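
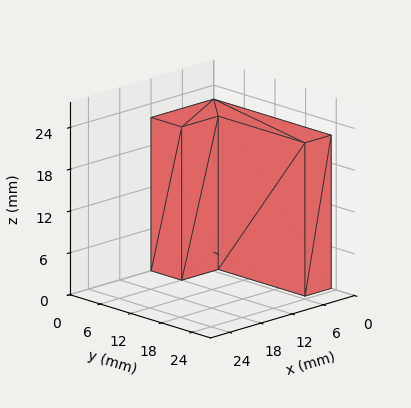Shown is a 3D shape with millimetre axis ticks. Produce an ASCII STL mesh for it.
Reading the render: the shape is an L-shaped prism: outer 12 × 23 mm, arm thicknesses ≈ 6 mm (horizontal) and 5 mm (vertical), extruded 22 mm in z (dimensions read to the nearest mm from the axis ticks). For the STL, each face is triangulated and given an outward normal.

solid part
  facet normal 0.0000 0.0000 -1.0000
    outer loop
      vertex 12.00 6.00 0.00
      vertex 12.00 0.00 0.00
      vertex 0.00 0.00 0.00
    endloop
  endfacet
  facet normal 0.0000 0.0000 -1.0000
    outer loop
      vertex 5.00 6.00 0.00
      vertex 12.00 6.00 0.00
      vertex 0.00 0.00 0.00
    endloop
  endfacet
  facet normal 0.0000 0.0000 -1.0000
    outer loop
      vertex 5.00 23.00 0.00
      vertex 5.00 6.00 0.00
      vertex 0.00 0.00 0.00
    endloop
  endfacet
  facet normal 0.0000 0.0000 -1.0000
    outer loop
      vertex 0.00 23.00 0.00
      vertex 5.00 23.00 0.00
      vertex 0.00 0.00 0.00
    endloop
  endfacet
  facet normal 0.0000 0.0000 1.0000
    outer loop
      vertex 0.00 0.00 22.00
      vertex 12.00 0.00 22.00
      vertex 12.00 6.00 22.00
    endloop
  endfacet
  facet normal 0.0000 0.0000 1.0000
    outer loop
      vertex 0.00 0.00 22.00
      vertex 12.00 6.00 22.00
      vertex 5.00 6.00 22.00
    endloop
  endfacet
  facet normal 0.0000 0.0000 1.0000
    outer loop
      vertex 0.00 0.00 22.00
      vertex 5.00 6.00 22.00
      vertex 5.00 23.00 22.00
    endloop
  endfacet
  facet normal 0.0000 0.0000 1.0000
    outer loop
      vertex 0.00 0.00 22.00
      vertex 5.00 23.00 22.00
      vertex 0.00 23.00 22.00
    endloop
  endfacet
  facet normal 0.0000 -1.0000 0.0000
    outer loop
      vertex 0.00 0.00 0.00
      vertex 12.00 0.00 0.00
      vertex 12.00 0.00 22.00
    endloop
  endfacet
  facet normal 0.0000 -1.0000 0.0000
    outer loop
      vertex 0.00 0.00 0.00
      vertex 12.00 0.00 22.00
      vertex 0.00 0.00 22.00
    endloop
  endfacet
  facet normal 1.0000 0.0000 0.0000
    outer loop
      vertex 12.00 0.00 0.00
      vertex 12.00 6.00 0.00
      vertex 12.00 6.00 22.00
    endloop
  endfacet
  facet normal 1.0000 0.0000 0.0000
    outer loop
      vertex 12.00 0.00 0.00
      vertex 12.00 6.00 22.00
      vertex 12.00 0.00 22.00
    endloop
  endfacet
  facet normal 0.0000 1.0000 0.0000
    outer loop
      vertex 12.00 6.00 0.00
      vertex 5.00 6.00 0.00
      vertex 5.00 6.00 22.00
    endloop
  endfacet
  facet normal 0.0000 1.0000 0.0000
    outer loop
      vertex 12.00 6.00 0.00
      vertex 5.00 6.00 22.00
      vertex 12.00 6.00 22.00
    endloop
  endfacet
  facet normal 1.0000 0.0000 0.0000
    outer loop
      vertex 5.00 6.00 0.00
      vertex 5.00 23.00 0.00
      vertex 5.00 23.00 22.00
    endloop
  endfacet
  facet normal 1.0000 0.0000 0.0000
    outer loop
      vertex 5.00 6.00 0.00
      vertex 5.00 23.00 22.00
      vertex 5.00 6.00 22.00
    endloop
  endfacet
  facet normal 0.0000 1.0000 0.0000
    outer loop
      vertex 5.00 23.00 0.00
      vertex 0.00 23.00 0.00
      vertex 0.00 23.00 22.00
    endloop
  endfacet
  facet normal 0.0000 1.0000 0.0000
    outer loop
      vertex 5.00 23.00 0.00
      vertex 0.00 23.00 22.00
      vertex 5.00 23.00 22.00
    endloop
  endfacet
  facet normal -1.0000 0.0000 0.0000
    outer loop
      vertex 0.00 23.00 0.00
      vertex 0.00 0.00 0.00
      vertex 0.00 0.00 22.00
    endloop
  endfacet
  facet normal -1.0000 0.0000 0.0000
    outer loop
      vertex 0.00 23.00 0.00
      vertex 0.00 0.00 22.00
      vertex 0.00 23.00 22.00
    endloop
  endfacet
endsolid part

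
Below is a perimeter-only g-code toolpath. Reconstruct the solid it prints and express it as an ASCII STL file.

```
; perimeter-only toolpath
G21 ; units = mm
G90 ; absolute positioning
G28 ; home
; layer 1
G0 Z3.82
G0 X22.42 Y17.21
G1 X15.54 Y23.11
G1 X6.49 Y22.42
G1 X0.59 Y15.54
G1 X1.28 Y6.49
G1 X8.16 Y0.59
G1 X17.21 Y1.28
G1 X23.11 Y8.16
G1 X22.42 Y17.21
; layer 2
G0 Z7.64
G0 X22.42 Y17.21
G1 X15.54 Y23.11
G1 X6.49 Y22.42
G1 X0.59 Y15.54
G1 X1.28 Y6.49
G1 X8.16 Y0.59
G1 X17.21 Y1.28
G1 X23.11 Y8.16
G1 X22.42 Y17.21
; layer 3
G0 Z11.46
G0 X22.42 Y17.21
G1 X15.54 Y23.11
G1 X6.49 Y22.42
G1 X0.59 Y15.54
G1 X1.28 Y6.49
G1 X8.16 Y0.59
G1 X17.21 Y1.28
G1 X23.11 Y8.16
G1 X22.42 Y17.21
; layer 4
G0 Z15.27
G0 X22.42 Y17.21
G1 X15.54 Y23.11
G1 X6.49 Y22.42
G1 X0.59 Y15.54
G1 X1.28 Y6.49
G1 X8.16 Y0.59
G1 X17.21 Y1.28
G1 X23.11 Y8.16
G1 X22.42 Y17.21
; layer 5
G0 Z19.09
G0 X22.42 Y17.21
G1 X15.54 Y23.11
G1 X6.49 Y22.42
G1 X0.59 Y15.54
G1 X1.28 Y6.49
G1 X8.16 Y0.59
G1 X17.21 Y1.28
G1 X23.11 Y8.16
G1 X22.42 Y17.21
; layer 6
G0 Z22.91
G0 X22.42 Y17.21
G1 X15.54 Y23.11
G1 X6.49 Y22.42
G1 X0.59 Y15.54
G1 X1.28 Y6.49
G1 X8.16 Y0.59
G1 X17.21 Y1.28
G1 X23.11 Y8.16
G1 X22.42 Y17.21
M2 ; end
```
solid part
  facet normal 0.0000 0.0000 -1.0000
    outer loop
      vertex 6.49 22.42 0.00
      vertex 15.54 23.11 0.00
      vertex 22.42 17.21 0.00
    endloop
  endfacet
  facet normal 0.0000 0.0000 -1.0000
    outer loop
      vertex 0.59 15.54 0.00
      vertex 6.49 22.42 0.00
      vertex 22.42 17.21 0.00
    endloop
  endfacet
  facet normal 0.0000 0.0000 -1.0000
    outer loop
      vertex 1.28 6.49 0.00
      vertex 0.59 15.54 0.00
      vertex 22.42 17.21 0.00
    endloop
  endfacet
  facet normal 0.0000 0.0000 -1.0000
    outer loop
      vertex 8.16 0.59 0.00
      vertex 1.28 6.49 0.00
      vertex 22.42 17.21 0.00
    endloop
  endfacet
  facet normal 0.0000 0.0000 -1.0000
    outer loop
      vertex 17.21 1.28 0.00
      vertex 8.16 0.59 0.00
      vertex 22.42 17.21 0.00
    endloop
  endfacet
  facet normal 0.0000 0.0000 -1.0000
    outer loop
      vertex 23.11 8.16 0.00
      vertex 17.21 1.28 0.00
      vertex 22.42 17.21 0.00
    endloop
  endfacet
  facet normal 0.0000 0.0000 1.0000
    outer loop
      vertex 22.42 17.21 22.91
      vertex 15.54 23.11 22.91
      vertex 6.49 22.42 22.91
    endloop
  endfacet
  facet normal 0.0000 0.0000 1.0000
    outer loop
      vertex 22.42 17.21 22.91
      vertex 6.49 22.42 22.91
      vertex 0.59 15.54 22.91
    endloop
  endfacet
  facet normal 0.0000 0.0000 1.0000
    outer loop
      vertex 22.42 17.21 22.91
      vertex 0.59 15.54 22.91
      vertex 1.28 6.49 22.91
    endloop
  endfacet
  facet normal 0.0000 0.0000 1.0000
    outer loop
      vertex 22.42 17.21 22.91
      vertex 1.28 6.49 22.91
      vertex 8.16 0.59 22.91
    endloop
  endfacet
  facet normal 0.0000 0.0000 1.0000
    outer loop
      vertex 22.42 17.21 22.91
      vertex 8.16 0.59 22.91
      vertex 17.21 1.28 22.91
    endloop
  endfacet
  facet normal 0.0000 0.0000 1.0000
    outer loop
      vertex 22.42 17.21 22.91
      vertex 17.21 1.28 22.91
      vertex 23.11 8.16 22.91
    endloop
  endfacet
  facet normal 0.6510 0.7591 0.0000
    outer loop
      vertex 22.42 17.21 0.00
      vertex 15.54 23.11 0.00
      vertex 15.54 23.11 22.91
    endloop
  endfacet
  facet normal 0.6510 0.7591 0.0000
    outer loop
      vertex 22.42 17.21 0.00
      vertex 15.54 23.11 22.91
      vertex 22.42 17.21 22.91
    endloop
  endfacet
  facet normal -0.0760 0.9971 0.0000
    outer loop
      vertex 15.54 23.11 0.00
      vertex 6.49 22.42 0.00
      vertex 6.49 22.42 22.91
    endloop
  endfacet
  facet normal -0.0760 0.9971 0.0000
    outer loop
      vertex 15.54 23.11 0.00
      vertex 6.49 22.42 22.91
      vertex 15.54 23.11 22.91
    endloop
  endfacet
  facet normal -0.7591 0.6510 0.0000
    outer loop
      vertex 6.49 22.42 0.00
      vertex 0.59 15.54 0.00
      vertex 0.59 15.54 22.91
    endloop
  endfacet
  facet normal -0.7591 0.6510 0.0000
    outer loop
      vertex 6.49 22.42 0.00
      vertex 0.59 15.54 22.91
      vertex 6.49 22.42 22.91
    endloop
  endfacet
  facet normal -0.9971 -0.0760 0.0000
    outer loop
      vertex 0.59 15.54 0.00
      vertex 1.28 6.49 0.00
      vertex 1.28 6.49 22.91
    endloop
  endfacet
  facet normal -0.9971 -0.0760 0.0000
    outer loop
      vertex 0.59 15.54 0.00
      vertex 1.28 6.49 22.91
      vertex 0.59 15.54 22.91
    endloop
  endfacet
  facet normal -0.6510 -0.7591 0.0000
    outer loop
      vertex 1.28 6.49 0.00
      vertex 8.16 0.59 0.00
      vertex 8.16 0.59 22.91
    endloop
  endfacet
  facet normal -0.6510 -0.7591 0.0000
    outer loop
      vertex 1.28 6.49 0.00
      vertex 8.16 0.59 22.91
      vertex 1.28 6.49 22.91
    endloop
  endfacet
  facet normal 0.0760 -0.9971 0.0000
    outer loop
      vertex 8.16 0.59 0.00
      vertex 17.21 1.28 0.00
      vertex 17.21 1.28 22.91
    endloop
  endfacet
  facet normal 0.0760 -0.9971 0.0000
    outer loop
      vertex 8.16 0.59 0.00
      vertex 17.21 1.28 22.91
      vertex 8.16 0.59 22.91
    endloop
  endfacet
  facet normal 0.7591 -0.6510 0.0000
    outer loop
      vertex 17.21 1.28 0.00
      vertex 23.11 8.16 0.00
      vertex 23.11 8.16 22.91
    endloop
  endfacet
  facet normal 0.7591 -0.6510 0.0000
    outer loop
      vertex 17.21 1.28 0.00
      vertex 23.11 8.16 22.91
      vertex 17.21 1.28 22.91
    endloop
  endfacet
  facet normal 0.9971 0.0760 0.0000
    outer loop
      vertex 23.11 8.16 0.00
      vertex 22.42 17.21 0.00
      vertex 22.42 17.21 22.91
    endloop
  endfacet
  facet normal 0.9971 0.0760 0.0000
    outer loop
      vertex 23.11 8.16 0.00
      vertex 22.42 17.21 22.91
      vertex 23.11 8.16 22.91
    endloop
  endfacet
endsolid part

The G0 Z moves step by Δz≈3.82 mm. Every layer's G1 loop is the same polygon, so the solid is a straight extrusion of it from z=0 to z≈22.9. Closing with flat bottom and top caps and triangulating gives 28 facets — a regular 8-sided prism (a cylinder approximated with 8 flat sides), circumscribed radius ≈ 11.8 mm, height ≈ 22.9 mm.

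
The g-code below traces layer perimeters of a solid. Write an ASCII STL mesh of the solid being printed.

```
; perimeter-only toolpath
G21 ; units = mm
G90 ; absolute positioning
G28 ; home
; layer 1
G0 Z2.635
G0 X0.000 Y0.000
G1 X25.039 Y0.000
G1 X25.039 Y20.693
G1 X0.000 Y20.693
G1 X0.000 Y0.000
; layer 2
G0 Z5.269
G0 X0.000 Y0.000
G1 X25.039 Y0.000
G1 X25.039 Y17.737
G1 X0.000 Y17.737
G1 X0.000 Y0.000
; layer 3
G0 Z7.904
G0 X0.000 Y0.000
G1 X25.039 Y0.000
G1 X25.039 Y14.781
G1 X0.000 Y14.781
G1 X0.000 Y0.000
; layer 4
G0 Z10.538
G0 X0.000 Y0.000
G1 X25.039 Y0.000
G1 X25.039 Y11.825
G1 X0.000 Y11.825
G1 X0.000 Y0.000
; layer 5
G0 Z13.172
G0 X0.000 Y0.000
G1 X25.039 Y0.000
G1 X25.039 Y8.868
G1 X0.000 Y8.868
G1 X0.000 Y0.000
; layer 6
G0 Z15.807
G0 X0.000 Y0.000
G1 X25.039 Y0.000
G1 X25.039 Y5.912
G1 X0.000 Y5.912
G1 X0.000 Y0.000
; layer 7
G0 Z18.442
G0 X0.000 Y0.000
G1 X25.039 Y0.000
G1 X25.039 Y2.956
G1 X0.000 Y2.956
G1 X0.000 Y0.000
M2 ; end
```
solid part
  facet normal 0.0000 0.0000 -1.0000
    outer loop
      vertex 25.039 23.649 0.000
      vertex 25.039 0.000 0.000
      vertex 0.000 0.000 0.000
    endloop
  endfacet
  facet normal 0.0000 0.0000 -1.0000
    outer loop
      vertex 0.000 23.649 0.000
      vertex 25.039 23.649 0.000
      vertex 0.000 0.000 0.000
    endloop
  endfacet
  facet normal 0.0000 -1.0000 0.0000
    outer loop
      vertex 0.000 0.000 0.000
      vertex 25.039 0.000 0.000
      vertex 25.039 0.000 21.076
    endloop
  endfacet
  facet normal 0.0000 -1.0000 0.0000
    outer loop
      vertex 0.000 0.000 0.000
      vertex 25.039 0.000 21.076
      vertex 0.000 0.000 21.076
    endloop
  endfacet
  facet normal 0.0000 0.6653 0.7466
    outer loop
      vertex 0.000 0.000 21.076
      vertex 25.039 0.000 21.076
      vertex 25.039 23.649 0.000
    endloop
  endfacet
  facet normal 0.0000 0.6653 0.7466
    outer loop
      vertex 0.000 0.000 21.076
      vertex 25.039 23.649 0.000
      vertex 0.000 23.649 0.000
    endloop
  endfacet
  facet normal -1.0000 0.0000 0.0000
    outer loop
      vertex 0.000 0.000 21.076
      vertex 0.000 23.649 0.000
      vertex 0.000 0.000 0.000
    endloop
  endfacet
  facet normal 1.0000 0.0000 0.0000
    outer loop
      vertex 25.039 0.000 0.000
      vertex 25.039 23.649 0.000
      vertex 25.039 0.000 21.076
    endloop
  endfacet
endsolid part

The G0 Z moves step by Δz≈2.635 mm. The G1 loops shrink linearly with z, so the solid tapers from its base footprint up to z≈21.1. Closing with a flat bottom cap and the tapered top and triangulating gives 8 facets — a wedge (ramp): 25 × 23.6 mm base, rising to 21.1 mm along the y=0 edge and sloping linearly to z=0 at y=23.6.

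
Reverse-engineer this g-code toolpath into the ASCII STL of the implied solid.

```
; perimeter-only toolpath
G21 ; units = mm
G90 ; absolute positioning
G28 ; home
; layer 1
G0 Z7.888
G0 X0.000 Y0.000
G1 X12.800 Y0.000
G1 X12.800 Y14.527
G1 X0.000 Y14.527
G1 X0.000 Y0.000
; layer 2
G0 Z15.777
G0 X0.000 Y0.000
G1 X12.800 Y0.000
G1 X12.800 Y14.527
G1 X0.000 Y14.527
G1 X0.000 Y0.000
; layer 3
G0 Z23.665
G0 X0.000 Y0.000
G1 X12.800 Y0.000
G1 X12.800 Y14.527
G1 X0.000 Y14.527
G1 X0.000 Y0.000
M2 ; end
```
solid part
  facet normal 0.0000 0.0000 -1.0000
    outer loop
      vertex 12.800 14.527 0.000
      vertex 12.800 0.000 0.000
      vertex 0.000 0.000 0.000
    endloop
  endfacet
  facet normal 0.0000 0.0000 -1.0000
    outer loop
      vertex 0.000 14.527 0.000
      vertex 12.800 14.527 0.000
      vertex 0.000 0.000 0.000
    endloop
  endfacet
  facet normal 0.0000 0.0000 1.0000
    outer loop
      vertex 0.000 0.000 23.665
      vertex 12.800 0.000 23.665
      vertex 12.800 14.527 23.665
    endloop
  endfacet
  facet normal 0.0000 0.0000 1.0000
    outer loop
      vertex 0.000 0.000 23.665
      vertex 12.800 14.527 23.665
      vertex 0.000 14.527 23.665
    endloop
  endfacet
  facet normal 0.0000 -1.0000 0.0000
    outer loop
      vertex 0.000 0.000 0.000
      vertex 12.800 0.000 0.000
      vertex 12.800 0.000 23.665
    endloop
  endfacet
  facet normal 0.0000 -1.0000 0.0000
    outer loop
      vertex 0.000 0.000 0.000
      vertex 12.800 0.000 23.665
      vertex 0.000 0.000 23.665
    endloop
  endfacet
  facet normal 0.0000 1.0000 0.0000
    outer loop
      vertex 12.800 14.527 23.665
      vertex 12.800 14.527 0.000
      vertex 0.000 14.527 0.000
    endloop
  endfacet
  facet normal 0.0000 1.0000 0.0000
    outer loop
      vertex 0.000 14.527 23.665
      vertex 12.800 14.527 23.665
      vertex 0.000 14.527 0.000
    endloop
  endfacet
  facet normal -1.0000 0.0000 0.0000
    outer loop
      vertex 0.000 14.527 23.665
      vertex 0.000 14.527 0.000
      vertex 0.000 0.000 0.000
    endloop
  endfacet
  facet normal -1.0000 0.0000 0.0000
    outer loop
      vertex 0.000 0.000 23.665
      vertex 0.000 14.527 23.665
      vertex 0.000 0.000 0.000
    endloop
  endfacet
  facet normal 1.0000 0.0000 0.0000
    outer loop
      vertex 12.800 0.000 0.000
      vertex 12.800 14.527 0.000
      vertex 12.800 14.527 23.665
    endloop
  endfacet
  facet normal 1.0000 0.0000 0.0000
    outer loop
      vertex 12.800 0.000 0.000
      vertex 12.800 14.527 23.665
      vertex 12.800 0.000 23.665
    endloop
  endfacet
endsolid part

The G0 Z moves step by Δz≈7.888 mm. Every layer's G1 loop is the same polygon, so the solid is a straight extrusion of it from z=0 to z≈23.7. Closing with flat bottom and top caps and triangulating gives 12 facets — a rectangular box, roughly 12.8 × 14.5 mm footprint and 23.7 mm tall.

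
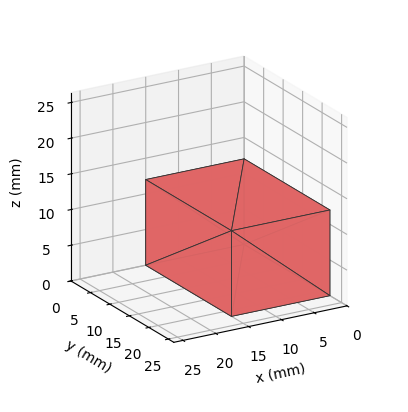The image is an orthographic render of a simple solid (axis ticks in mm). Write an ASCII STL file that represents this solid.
Reading the render: the shape is a rectangular box, roughly 15 × 22 mm footprint and 12 mm tall (dimensions read to the nearest mm from the axis ticks). For the STL, each face is triangulated and given an outward normal.

solid part
  facet normal 0.0000 0.0000 -1.0000
    outer loop
      vertex 15.000 22.000 0.000
      vertex 15.000 0.000 0.000
      vertex 0.000 0.000 0.000
    endloop
  endfacet
  facet normal 0.0000 0.0000 -1.0000
    outer loop
      vertex 0.000 22.000 0.000
      vertex 15.000 22.000 0.000
      vertex 0.000 0.000 0.000
    endloop
  endfacet
  facet normal 0.0000 0.0000 1.0000
    outer loop
      vertex 0.000 0.000 12.000
      vertex 15.000 0.000 12.000
      vertex 15.000 22.000 12.000
    endloop
  endfacet
  facet normal 0.0000 0.0000 1.0000
    outer loop
      vertex 0.000 0.000 12.000
      vertex 15.000 22.000 12.000
      vertex 0.000 22.000 12.000
    endloop
  endfacet
  facet normal 0.0000 -1.0000 0.0000
    outer loop
      vertex 0.000 0.000 0.000
      vertex 15.000 0.000 0.000
      vertex 15.000 0.000 12.000
    endloop
  endfacet
  facet normal 0.0000 -1.0000 0.0000
    outer loop
      vertex 0.000 0.000 0.000
      vertex 15.000 0.000 12.000
      vertex 0.000 0.000 12.000
    endloop
  endfacet
  facet normal 0.0000 1.0000 0.0000
    outer loop
      vertex 15.000 22.000 12.000
      vertex 15.000 22.000 0.000
      vertex 0.000 22.000 0.000
    endloop
  endfacet
  facet normal 0.0000 1.0000 0.0000
    outer loop
      vertex 0.000 22.000 12.000
      vertex 15.000 22.000 12.000
      vertex 0.000 22.000 0.000
    endloop
  endfacet
  facet normal -1.0000 0.0000 0.0000
    outer loop
      vertex 0.000 22.000 12.000
      vertex 0.000 22.000 0.000
      vertex 0.000 0.000 0.000
    endloop
  endfacet
  facet normal -1.0000 0.0000 0.0000
    outer loop
      vertex 0.000 0.000 12.000
      vertex 0.000 22.000 12.000
      vertex 0.000 0.000 0.000
    endloop
  endfacet
  facet normal 1.0000 0.0000 0.0000
    outer loop
      vertex 15.000 0.000 0.000
      vertex 15.000 22.000 0.000
      vertex 15.000 22.000 12.000
    endloop
  endfacet
  facet normal 1.0000 0.0000 0.0000
    outer loop
      vertex 15.000 0.000 0.000
      vertex 15.000 22.000 12.000
      vertex 15.000 0.000 12.000
    endloop
  endfacet
endsolid part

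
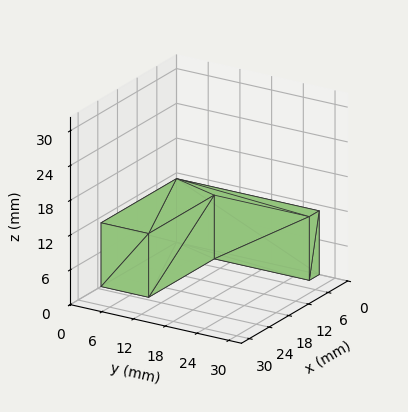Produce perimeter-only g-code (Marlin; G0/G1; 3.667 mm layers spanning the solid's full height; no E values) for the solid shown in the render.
Reading the render: the shape is an L-shaped prism: outer 23 × 27 mm, arm thicknesses ≈ 9 mm (horizontal) and 3 mm (vertical), extruded 11 mm in z (dimensions read to the nearest mm from the axis ticks). For the g-code, the solid's height is divided into equal slices at the stated Δz and each level perimeter traced with G1 moves after a G0 lift.

; perimeter-only toolpath
G21 ; units = mm
G90 ; absolute positioning
G28 ; home
; layer 1
G0 Z3.667
G0 X0.000 Y0.000
G1 X23.000 Y0.000
G1 X23.000 Y9.000
G1 X3.000 Y9.000
G1 X3.000 Y27.000
G1 X0.000 Y27.000
G1 X0.000 Y0.000
; layer 2
G0 Z7.333
G0 X0.000 Y0.000
G1 X23.000 Y0.000
G1 X23.000 Y9.000
G1 X3.000 Y9.000
G1 X3.000 Y27.000
G1 X0.000 Y27.000
G1 X0.000 Y0.000
; layer 3
G0 Z11.000
G0 X0.000 Y0.000
G1 X23.000 Y0.000
G1 X23.000 Y9.000
G1 X3.000 Y9.000
G1 X3.000 Y27.000
G1 X0.000 Y27.000
G1 X0.000 Y0.000
M2 ; end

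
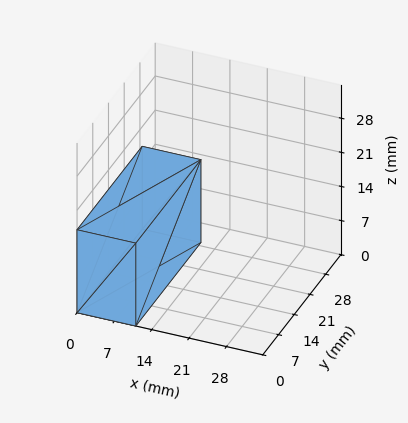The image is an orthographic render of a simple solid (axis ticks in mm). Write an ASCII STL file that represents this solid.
Reading the render: the shape is a rectangular box, roughly 11 × 29 mm footprint and 17 mm tall (dimensions read to the nearest mm from the axis ticks). For the STL, each face is triangulated and given an outward normal.

solid part
  facet normal 0.0000 0.0000 -1.0000
    outer loop
      vertex 11.000 29.000 0.000
      vertex 11.000 0.000 0.000
      vertex 0.000 0.000 0.000
    endloop
  endfacet
  facet normal 0.0000 0.0000 -1.0000
    outer loop
      vertex 0.000 29.000 0.000
      vertex 11.000 29.000 0.000
      vertex 0.000 0.000 0.000
    endloop
  endfacet
  facet normal 0.0000 0.0000 1.0000
    outer loop
      vertex 0.000 0.000 17.000
      vertex 11.000 0.000 17.000
      vertex 11.000 29.000 17.000
    endloop
  endfacet
  facet normal 0.0000 0.0000 1.0000
    outer loop
      vertex 0.000 0.000 17.000
      vertex 11.000 29.000 17.000
      vertex 0.000 29.000 17.000
    endloop
  endfacet
  facet normal 0.0000 -1.0000 0.0000
    outer loop
      vertex 0.000 0.000 0.000
      vertex 11.000 0.000 0.000
      vertex 11.000 0.000 17.000
    endloop
  endfacet
  facet normal 0.0000 -1.0000 0.0000
    outer loop
      vertex 0.000 0.000 0.000
      vertex 11.000 0.000 17.000
      vertex 0.000 0.000 17.000
    endloop
  endfacet
  facet normal 0.0000 1.0000 0.0000
    outer loop
      vertex 11.000 29.000 17.000
      vertex 11.000 29.000 0.000
      vertex 0.000 29.000 0.000
    endloop
  endfacet
  facet normal 0.0000 1.0000 0.0000
    outer loop
      vertex 0.000 29.000 17.000
      vertex 11.000 29.000 17.000
      vertex 0.000 29.000 0.000
    endloop
  endfacet
  facet normal -1.0000 0.0000 0.0000
    outer loop
      vertex 0.000 29.000 17.000
      vertex 0.000 29.000 0.000
      vertex 0.000 0.000 0.000
    endloop
  endfacet
  facet normal -1.0000 0.0000 0.0000
    outer loop
      vertex 0.000 0.000 17.000
      vertex 0.000 29.000 17.000
      vertex 0.000 0.000 0.000
    endloop
  endfacet
  facet normal 1.0000 0.0000 0.0000
    outer loop
      vertex 11.000 0.000 0.000
      vertex 11.000 29.000 0.000
      vertex 11.000 29.000 17.000
    endloop
  endfacet
  facet normal 1.0000 0.0000 0.0000
    outer loop
      vertex 11.000 0.000 0.000
      vertex 11.000 29.000 17.000
      vertex 11.000 0.000 17.000
    endloop
  endfacet
endsolid part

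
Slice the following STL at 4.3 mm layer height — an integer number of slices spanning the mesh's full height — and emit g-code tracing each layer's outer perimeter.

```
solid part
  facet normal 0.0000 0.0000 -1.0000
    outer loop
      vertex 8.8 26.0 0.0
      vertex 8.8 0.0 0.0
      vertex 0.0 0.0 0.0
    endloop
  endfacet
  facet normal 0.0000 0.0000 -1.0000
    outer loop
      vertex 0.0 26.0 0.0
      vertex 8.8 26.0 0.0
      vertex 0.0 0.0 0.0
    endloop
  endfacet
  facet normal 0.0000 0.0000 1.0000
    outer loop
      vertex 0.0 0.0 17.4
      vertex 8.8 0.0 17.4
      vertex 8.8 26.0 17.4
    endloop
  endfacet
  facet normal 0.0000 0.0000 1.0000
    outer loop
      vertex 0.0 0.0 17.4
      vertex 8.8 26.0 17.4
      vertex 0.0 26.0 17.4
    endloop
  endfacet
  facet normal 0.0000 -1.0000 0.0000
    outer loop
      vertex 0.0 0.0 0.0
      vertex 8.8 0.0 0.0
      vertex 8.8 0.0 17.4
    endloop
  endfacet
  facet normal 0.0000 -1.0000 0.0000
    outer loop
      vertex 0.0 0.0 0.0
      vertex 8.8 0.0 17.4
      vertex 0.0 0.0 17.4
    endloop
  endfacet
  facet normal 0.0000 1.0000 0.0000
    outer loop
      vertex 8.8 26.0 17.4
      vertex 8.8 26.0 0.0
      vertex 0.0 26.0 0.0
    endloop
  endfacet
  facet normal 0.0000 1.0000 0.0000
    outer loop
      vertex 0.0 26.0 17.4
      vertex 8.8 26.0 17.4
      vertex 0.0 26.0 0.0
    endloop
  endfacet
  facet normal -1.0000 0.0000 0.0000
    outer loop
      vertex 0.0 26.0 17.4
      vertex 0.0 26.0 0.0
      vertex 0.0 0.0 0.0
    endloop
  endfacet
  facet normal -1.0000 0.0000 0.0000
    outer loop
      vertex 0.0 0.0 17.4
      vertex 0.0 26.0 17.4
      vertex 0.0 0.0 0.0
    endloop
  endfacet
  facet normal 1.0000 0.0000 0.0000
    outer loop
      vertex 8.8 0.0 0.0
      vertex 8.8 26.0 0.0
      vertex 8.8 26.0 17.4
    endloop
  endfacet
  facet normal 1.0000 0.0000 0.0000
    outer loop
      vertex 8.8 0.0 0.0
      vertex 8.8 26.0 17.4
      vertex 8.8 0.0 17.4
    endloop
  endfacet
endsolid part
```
; perimeter-only toolpath
G21 ; units = mm
G90 ; absolute positioning
G28 ; home
; layer 1
G0 Z4.3
G0 X0.0 Y0.0
G1 X8.8 Y0.0
G1 X8.8 Y26.0
G1 X0.0 Y26.0
G1 X0.0 Y0.0
; layer 2
G0 Z8.7
G0 X0.0 Y0.0
G1 X8.8 Y0.0
G1 X8.8 Y26.0
G1 X0.0 Y26.0
G1 X0.0 Y0.0
; layer 3
G0 Z13.0
G0 X0.0 Y0.0
G1 X8.8 Y0.0
G1 X8.8 Y26.0
G1 X0.0 Y26.0
G1 X0.0 Y0.0
; layer 4
G0 Z17.4
G0 X0.0 Y0.0
G1 X8.8 Y0.0
G1 X8.8 Y26.0
G1 X0.0 Y26.0
G1 X0.0 Y0.0
M2 ; end

The solid is a rectangular box, roughly 8.8 × 26 mm footprint and 17.4 mm tall. Slicing at Δz = 4.3 mm — 4 equal slices spanning the solid's height, so layer i sits at z = i·h/4 — gives 4 non-empty perimeters. Each is a 4-segment closed polygon; G0 lifts to the layer z and rapids to the start vertex, then G1 traces the edges.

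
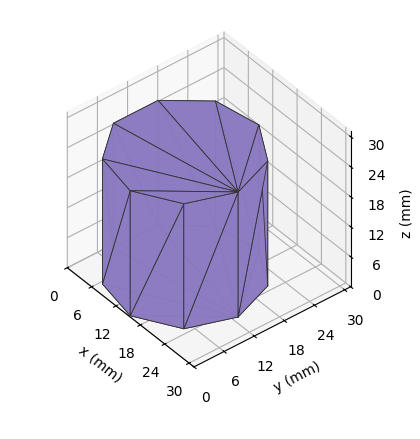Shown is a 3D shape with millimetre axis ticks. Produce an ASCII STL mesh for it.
Reading the render: the shape is a regular 9-sided prism (a cylinder approximated with 9 flat sides), circumscribed radius ≈ 13 mm, height ≈ 25 mm (dimensions read to the nearest mm from the axis ticks). For the STL, each face is triangulated and given an outward normal.

solid part
  facet normal 0.0000 0.0000 -1.0000
    outer loop
      vertex 15.257 25.803 0.000
      vertex 22.959 21.356 0.000
      vertex 26.000 13.000 0.000
    endloop
  endfacet
  facet normal 0.0000 0.0000 -1.0000
    outer loop
      vertex 6.500 24.258 0.000
      vertex 15.257 25.803 0.000
      vertex 26.000 13.000 0.000
    endloop
  endfacet
  facet normal 0.0000 0.0000 -1.0000
    outer loop
      vertex 0.784 17.446 0.000
      vertex 6.500 24.258 0.000
      vertex 26.000 13.000 0.000
    endloop
  endfacet
  facet normal 0.0000 0.0000 -1.0000
    outer loop
      vertex 0.784 8.554 0.000
      vertex 0.784 17.446 0.000
      vertex 26.000 13.000 0.000
    endloop
  endfacet
  facet normal 0.0000 0.0000 -1.0000
    outer loop
      vertex 6.500 1.742 0.000
      vertex 0.784 8.554 0.000
      vertex 26.000 13.000 0.000
    endloop
  endfacet
  facet normal 0.0000 0.0000 -1.0000
    outer loop
      vertex 15.257 0.197 0.000
      vertex 6.500 1.742 0.000
      vertex 26.000 13.000 0.000
    endloop
  endfacet
  facet normal 0.0000 0.0000 -1.0000
    outer loop
      vertex 22.959 4.644 0.000
      vertex 15.257 0.197 0.000
      vertex 26.000 13.000 0.000
    endloop
  endfacet
  facet normal 0.0000 0.0000 1.0000
    outer loop
      vertex 26.000 13.000 25.000
      vertex 22.959 21.356 25.000
      vertex 15.257 25.803 25.000
    endloop
  endfacet
  facet normal 0.0000 0.0000 1.0000
    outer loop
      vertex 26.000 13.000 25.000
      vertex 15.257 25.803 25.000
      vertex 6.500 24.258 25.000
    endloop
  endfacet
  facet normal 0.0000 0.0000 1.0000
    outer loop
      vertex 26.000 13.000 25.000
      vertex 6.500 24.258 25.000
      vertex 0.784 17.446 25.000
    endloop
  endfacet
  facet normal 0.0000 0.0000 1.0000
    outer loop
      vertex 26.000 13.000 25.000
      vertex 0.784 17.446 25.000
      vertex 0.784 8.554 25.000
    endloop
  endfacet
  facet normal 0.0000 0.0000 1.0000
    outer loop
      vertex 26.000 13.000 25.000
      vertex 0.784 8.554 25.000
      vertex 6.500 1.742 25.000
    endloop
  endfacet
  facet normal 0.0000 0.0000 1.0000
    outer loop
      vertex 26.000 13.000 25.000
      vertex 6.500 1.742 25.000
      vertex 15.257 0.197 25.000
    endloop
  endfacet
  facet normal 0.0000 0.0000 1.0000
    outer loop
      vertex 26.000 13.000 25.000
      vertex 15.257 0.197 25.000
      vertex 22.959 4.644 25.000
    endloop
  endfacet
  facet normal 0.9397 0.3420 0.0000
    outer loop
      vertex 26.000 13.000 0.000
      vertex 22.959 21.356 0.000
      vertex 22.959 21.356 25.000
    endloop
  endfacet
  facet normal 0.9397 0.3420 0.0000
    outer loop
      vertex 26.000 13.000 0.000
      vertex 22.959 21.356 25.000
      vertex 26.000 13.000 25.000
    endloop
  endfacet
  facet normal 0.5000 0.8660 0.0000
    outer loop
      vertex 22.959 21.356 0.000
      vertex 15.257 25.803 0.000
      vertex 15.257 25.803 25.000
    endloop
  endfacet
  facet normal 0.5000 0.8660 0.0000
    outer loop
      vertex 22.959 21.356 0.000
      vertex 15.257 25.803 25.000
      vertex 22.959 21.356 25.000
    endloop
  endfacet
  facet normal -0.1737 0.9848 0.0000
    outer loop
      vertex 15.257 25.803 0.000
      vertex 6.500 24.258 0.000
      vertex 6.500 24.258 25.000
    endloop
  endfacet
  facet normal -0.1737 0.9848 0.0000
    outer loop
      vertex 15.257 25.803 0.000
      vertex 6.500 24.258 25.000
      vertex 15.257 25.803 25.000
    endloop
  endfacet
  facet normal -0.7660 0.6428 0.0000
    outer loop
      vertex 6.500 24.258 0.000
      vertex 0.784 17.446 0.000
      vertex 0.784 17.446 25.000
    endloop
  endfacet
  facet normal -0.7660 0.6428 0.0000
    outer loop
      vertex 6.500 24.258 0.000
      vertex 0.784 17.446 25.000
      vertex 6.500 24.258 25.000
    endloop
  endfacet
  facet normal -1.0000 0.0000 0.0000
    outer loop
      vertex 0.784 17.446 0.000
      vertex 0.784 8.554 0.000
      vertex 0.784 8.554 25.000
    endloop
  endfacet
  facet normal -1.0000 0.0000 0.0000
    outer loop
      vertex 0.784 17.446 0.000
      vertex 0.784 8.554 25.000
      vertex 0.784 17.446 25.000
    endloop
  endfacet
  facet normal -0.7660 -0.6428 0.0000
    outer loop
      vertex 0.784 8.554 0.000
      vertex 6.500 1.742 0.000
      vertex 6.500 1.742 25.000
    endloop
  endfacet
  facet normal -0.7660 -0.6428 0.0000
    outer loop
      vertex 0.784 8.554 0.000
      vertex 6.500 1.742 25.000
      vertex 0.784 8.554 25.000
    endloop
  endfacet
  facet normal -0.1737 -0.9848 0.0000
    outer loop
      vertex 6.500 1.742 0.000
      vertex 15.257 0.197 0.000
      vertex 15.257 0.197 25.000
    endloop
  endfacet
  facet normal -0.1737 -0.9848 0.0000
    outer loop
      vertex 6.500 1.742 0.000
      vertex 15.257 0.197 25.000
      vertex 6.500 1.742 25.000
    endloop
  endfacet
  facet normal 0.5000 -0.8660 0.0000
    outer loop
      vertex 15.257 0.197 0.000
      vertex 22.959 4.644 0.000
      vertex 22.959 4.644 25.000
    endloop
  endfacet
  facet normal 0.5000 -0.8660 0.0000
    outer loop
      vertex 15.257 0.197 0.000
      vertex 22.959 4.644 25.000
      vertex 15.257 0.197 25.000
    endloop
  endfacet
  facet normal 0.9397 -0.3420 0.0000
    outer loop
      vertex 22.959 4.644 0.000
      vertex 26.000 13.000 0.000
      vertex 26.000 13.000 25.000
    endloop
  endfacet
  facet normal 0.9397 -0.3420 0.0000
    outer loop
      vertex 22.959 4.644 0.000
      vertex 26.000 13.000 25.000
      vertex 22.959 4.644 25.000
    endloop
  endfacet
endsolid part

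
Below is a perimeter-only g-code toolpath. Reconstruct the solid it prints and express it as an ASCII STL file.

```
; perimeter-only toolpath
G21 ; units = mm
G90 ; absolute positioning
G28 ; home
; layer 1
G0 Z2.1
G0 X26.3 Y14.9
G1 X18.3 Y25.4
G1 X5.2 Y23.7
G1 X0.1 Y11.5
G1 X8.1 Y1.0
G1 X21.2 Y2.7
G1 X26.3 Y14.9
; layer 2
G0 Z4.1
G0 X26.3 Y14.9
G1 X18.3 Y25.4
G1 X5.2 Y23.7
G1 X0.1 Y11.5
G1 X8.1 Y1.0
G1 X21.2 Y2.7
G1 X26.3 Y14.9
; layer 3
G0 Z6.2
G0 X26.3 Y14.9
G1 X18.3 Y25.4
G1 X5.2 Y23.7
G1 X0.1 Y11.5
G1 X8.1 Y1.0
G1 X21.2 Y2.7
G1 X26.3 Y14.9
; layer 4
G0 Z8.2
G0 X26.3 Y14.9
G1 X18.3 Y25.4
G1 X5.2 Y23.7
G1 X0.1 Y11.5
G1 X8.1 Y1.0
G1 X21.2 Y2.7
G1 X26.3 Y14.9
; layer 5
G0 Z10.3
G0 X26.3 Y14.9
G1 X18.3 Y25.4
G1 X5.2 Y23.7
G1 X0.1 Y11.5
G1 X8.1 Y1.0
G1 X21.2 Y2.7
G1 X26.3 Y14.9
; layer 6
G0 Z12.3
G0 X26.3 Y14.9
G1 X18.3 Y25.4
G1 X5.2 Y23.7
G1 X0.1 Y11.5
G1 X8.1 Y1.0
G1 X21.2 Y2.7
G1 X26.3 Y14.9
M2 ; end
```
solid part
  facet normal 0.0000 0.0000 -1.0000
    outer loop
      vertex 5.2 23.7 0.0
      vertex 18.3 25.4 0.0
      vertex 26.3 14.9 0.0
    endloop
  endfacet
  facet normal 0.0000 0.0000 -1.0000
    outer loop
      vertex 0.1 11.5 0.0
      vertex 5.2 23.7 0.0
      vertex 26.3 14.9 0.0
    endloop
  endfacet
  facet normal 0.0000 0.0000 -1.0000
    outer loop
      vertex 8.1 1.0 0.0
      vertex 0.1 11.5 0.0
      vertex 26.3 14.9 0.0
    endloop
  endfacet
  facet normal 0.0000 0.0000 -1.0000
    outer loop
      vertex 21.2 2.7 0.0
      vertex 8.1 1.0 0.0
      vertex 26.3 14.9 0.0
    endloop
  endfacet
  facet normal 0.0000 0.0000 1.0000
    outer loop
      vertex 26.3 14.9 12.3
      vertex 18.3 25.4 12.3
      vertex 5.2 23.7 12.3
    endloop
  endfacet
  facet normal 0.0000 0.0000 1.0000
    outer loop
      vertex 26.3 14.9 12.3
      vertex 5.2 23.7 12.3
      vertex 0.1 11.5 12.3
    endloop
  endfacet
  facet normal 0.0000 0.0000 1.0000
    outer loop
      vertex 26.3 14.9 12.3
      vertex 0.1 11.5 12.3
      vertex 8.1 1.0 12.3
    endloop
  endfacet
  facet normal 0.0000 0.0000 1.0000
    outer loop
      vertex 26.3 14.9 12.3
      vertex 8.1 1.0 12.3
      vertex 21.2 2.7 12.3
    endloop
  endfacet
  facet normal 0.7954 0.6060 0.0000
    outer loop
      vertex 26.3 14.9 0.0
      vertex 18.3 25.4 0.0
      vertex 18.3 25.4 12.3
    endloop
  endfacet
  facet normal 0.7954 0.6060 0.0000
    outer loop
      vertex 26.3 14.9 0.0
      vertex 18.3 25.4 12.3
      vertex 26.3 14.9 12.3
    endloop
  endfacet
  facet normal -0.1287 0.9917 0.0000
    outer loop
      vertex 18.3 25.4 0.0
      vertex 5.2 23.7 0.0
      vertex 5.2 23.7 12.3
    endloop
  endfacet
  facet normal -0.1287 0.9917 0.0000
    outer loop
      vertex 18.3 25.4 0.0
      vertex 5.2 23.7 12.3
      vertex 18.3 25.4 12.3
    endloop
  endfacet
  facet normal -0.9226 0.3857 0.0000
    outer loop
      vertex 5.2 23.7 0.0
      vertex 0.1 11.5 0.0
      vertex 0.1 11.5 12.3
    endloop
  endfacet
  facet normal -0.9226 0.3857 0.0000
    outer loop
      vertex 5.2 23.7 0.0
      vertex 0.1 11.5 12.3
      vertex 5.2 23.7 12.3
    endloop
  endfacet
  facet normal -0.7954 -0.6060 0.0000
    outer loop
      vertex 0.1 11.5 0.0
      vertex 8.1 1.0 0.0
      vertex 8.1 1.0 12.3
    endloop
  endfacet
  facet normal -0.7954 -0.6060 0.0000
    outer loop
      vertex 0.1 11.5 0.0
      vertex 8.1 1.0 12.3
      vertex 0.1 11.5 12.3
    endloop
  endfacet
  facet normal 0.1287 -0.9917 0.0000
    outer loop
      vertex 8.1 1.0 0.0
      vertex 21.2 2.7 0.0
      vertex 21.2 2.7 12.3
    endloop
  endfacet
  facet normal 0.1287 -0.9917 0.0000
    outer loop
      vertex 8.1 1.0 0.0
      vertex 21.2 2.7 12.3
      vertex 8.1 1.0 12.3
    endloop
  endfacet
  facet normal 0.9226 -0.3857 0.0000
    outer loop
      vertex 21.2 2.7 0.0
      vertex 26.3 14.9 0.0
      vertex 26.3 14.9 12.3
    endloop
  endfacet
  facet normal 0.9226 -0.3857 0.0000
    outer loop
      vertex 21.2 2.7 0.0
      vertex 26.3 14.9 12.3
      vertex 21.2 2.7 12.3
    endloop
  endfacet
endsolid part

The G0 Z moves step by Δz≈2.1 mm. Every layer's G1 loop is the same polygon, so the solid is a straight extrusion of it from z=0 to z≈12.3. Closing with flat bottom and top caps and triangulating gives 20 facets — a regular 6-sided prism (a cylinder approximated with 6 flat sides), circumscribed radius ≈ 13.2 mm, height ≈ 12.3 mm.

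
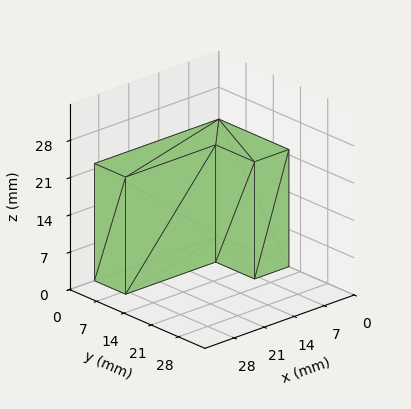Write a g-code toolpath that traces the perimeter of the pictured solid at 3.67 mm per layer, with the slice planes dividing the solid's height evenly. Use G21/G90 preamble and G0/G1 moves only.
Reading the render: the shape is an L-shaped prism: outer 29 × 18 mm, arm thicknesses ≈ 8 mm (horizontal) and 8 mm (vertical), extruded 22 mm in z (dimensions read to the nearest mm from the axis ticks). For the g-code, the solid's height is divided into equal slices at the stated Δz and each level perimeter traced with G1 moves after a G0 lift.

; perimeter-only toolpath
G21 ; units = mm
G90 ; absolute positioning
G28 ; home
; layer 1
G0 Z3.67
G0 X0.00 Y0.00
G1 X29.00 Y0.00
G1 X29.00 Y8.00
G1 X8.00 Y8.00
G1 X8.00 Y18.00
G1 X0.00 Y18.00
G1 X0.00 Y0.00
; layer 2
G0 Z7.33
G0 X0.00 Y0.00
G1 X29.00 Y0.00
G1 X29.00 Y8.00
G1 X8.00 Y8.00
G1 X8.00 Y18.00
G1 X0.00 Y18.00
G1 X0.00 Y0.00
; layer 3
G0 Z11.00
G0 X0.00 Y0.00
G1 X29.00 Y0.00
G1 X29.00 Y8.00
G1 X8.00 Y8.00
G1 X8.00 Y18.00
G1 X0.00 Y18.00
G1 X0.00 Y0.00
; layer 4
G0 Z14.67
G0 X0.00 Y0.00
G1 X29.00 Y0.00
G1 X29.00 Y8.00
G1 X8.00 Y8.00
G1 X8.00 Y18.00
G1 X0.00 Y18.00
G1 X0.00 Y0.00
; layer 5
G0 Z18.33
G0 X0.00 Y0.00
G1 X29.00 Y0.00
G1 X29.00 Y8.00
G1 X8.00 Y8.00
G1 X8.00 Y18.00
G1 X0.00 Y18.00
G1 X0.00 Y0.00
; layer 6
G0 Z22.00
G0 X0.00 Y0.00
G1 X29.00 Y0.00
G1 X29.00 Y8.00
G1 X8.00 Y8.00
G1 X8.00 Y18.00
G1 X0.00 Y18.00
G1 X0.00 Y0.00
M2 ; end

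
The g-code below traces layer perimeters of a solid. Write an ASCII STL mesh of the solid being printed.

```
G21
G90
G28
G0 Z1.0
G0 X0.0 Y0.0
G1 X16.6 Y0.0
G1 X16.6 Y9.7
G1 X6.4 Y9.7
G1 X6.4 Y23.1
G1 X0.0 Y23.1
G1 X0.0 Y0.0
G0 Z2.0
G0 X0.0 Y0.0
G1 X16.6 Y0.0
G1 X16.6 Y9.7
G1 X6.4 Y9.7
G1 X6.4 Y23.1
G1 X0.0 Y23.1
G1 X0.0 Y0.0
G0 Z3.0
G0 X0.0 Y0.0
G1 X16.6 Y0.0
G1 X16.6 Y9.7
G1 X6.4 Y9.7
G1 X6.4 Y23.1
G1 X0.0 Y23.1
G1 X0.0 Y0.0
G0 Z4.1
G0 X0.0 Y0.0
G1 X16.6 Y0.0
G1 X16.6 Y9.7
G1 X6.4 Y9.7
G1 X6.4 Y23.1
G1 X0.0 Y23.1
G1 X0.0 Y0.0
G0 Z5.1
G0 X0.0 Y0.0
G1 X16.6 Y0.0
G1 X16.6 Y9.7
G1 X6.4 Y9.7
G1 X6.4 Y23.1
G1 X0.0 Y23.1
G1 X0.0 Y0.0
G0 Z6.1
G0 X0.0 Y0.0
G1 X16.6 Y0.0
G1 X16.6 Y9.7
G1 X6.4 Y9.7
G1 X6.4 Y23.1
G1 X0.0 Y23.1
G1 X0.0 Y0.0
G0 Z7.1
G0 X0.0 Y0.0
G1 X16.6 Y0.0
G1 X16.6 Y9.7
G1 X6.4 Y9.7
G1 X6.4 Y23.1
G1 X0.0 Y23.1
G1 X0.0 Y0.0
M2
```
solid part
  facet normal 0.0000 0.0000 -1.0000
    outer loop
      vertex 16.6 9.7 0.0
      vertex 16.6 0.0 0.0
      vertex 0.0 0.0 0.0
    endloop
  endfacet
  facet normal 0.0000 0.0000 -1.0000
    outer loop
      vertex 6.4 9.7 0.0
      vertex 16.6 9.7 0.0
      vertex 0.0 0.0 0.0
    endloop
  endfacet
  facet normal 0.0000 0.0000 -1.0000
    outer loop
      vertex 6.4 23.1 0.0
      vertex 6.4 9.7 0.0
      vertex 0.0 0.0 0.0
    endloop
  endfacet
  facet normal 0.0000 0.0000 -1.0000
    outer loop
      vertex 0.0 23.1 0.0
      vertex 6.4 23.1 0.0
      vertex 0.0 0.0 0.0
    endloop
  endfacet
  facet normal 0.0000 0.0000 1.0000
    outer loop
      vertex 0.0 0.0 7.1
      vertex 16.6 0.0 7.1
      vertex 16.6 9.7 7.1
    endloop
  endfacet
  facet normal 0.0000 0.0000 1.0000
    outer loop
      vertex 0.0 0.0 7.1
      vertex 16.6 9.7 7.1
      vertex 6.4 9.7 7.1
    endloop
  endfacet
  facet normal 0.0000 0.0000 1.0000
    outer loop
      vertex 0.0 0.0 7.1
      vertex 6.4 9.7 7.1
      vertex 6.4 23.1 7.1
    endloop
  endfacet
  facet normal 0.0000 0.0000 1.0000
    outer loop
      vertex 0.0 0.0 7.1
      vertex 6.4 23.1 7.1
      vertex 0.0 23.1 7.1
    endloop
  endfacet
  facet normal 0.0000 -1.0000 0.0000
    outer loop
      vertex 0.0 0.0 0.0
      vertex 16.6 0.0 0.0
      vertex 16.6 0.0 7.1
    endloop
  endfacet
  facet normal 0.0000 -1.0000 0.0000
    outer loop
      vertex 0.0 0.0 0.0
      vertex 16.6 0.0 7.1
      vertex 0.0 0.0 7.1
    endloop
  endfacet
  facet normal 1.0000 0.0000 0.0000
    outer loop
      vertex 16.6 0.0 0.0
      vertex 16.6 9.7 0.0
      vertex 16.6 9.7 7.1
    endloop
  endfacet
  facet normal 1.0000 0.0000 0.0000
    outer loop
      vertex 16.6 0.0 0.0
      vertex 16.6 9.7 7.1
      vertex 16.6 0.0 7.1
    endloop
  endfacet
  facet normal 0.0000 1.0000 0.0000
    outer loop
      vertex 16.6 9.7 0.0
      vertex 6.4 9.7 0.0
      vertex 6.4 9.7 7.1
    endloop
  endfacet
  facet normal 0.0000 1.0000 0.0000
    outer loop
      vertex 16.6 9.7 0.0
      vertex 6.4 9.7 7.1
      vertex 16.6 9.7 7.1
    endloop
  endfacet
  facet normal 1.0000 0.0000 0.0000
    outer loop
      vertex 6.4 9.7 0.0
      vertex 6.4 23.1 0.0
      vertex 6.4 23.1 7.1
    endloop
  endfacet
  facet normal 1.0000 0.0000 0.0000
    outer loop
      vertex 6.4 9.7 0.0
      vertex 6.4 23.1 7.1
      vertex 6.4 9.7 7.1
    endloop
  endfacet
  facet normal 0.0000 1.0000 0.0000
    outer loop
      vertex 6.4 23.1 0.0
      vertex 0.0 23.1 0.0
      vertex 0.0 23.1 7.1
    endloop
  endfacet
  facet normal 0.0000 1.0000 0.0000
    outer loop
      vertex 6.4 23.1 0.0
      vertex 0.0 23.1 7.1
      vertex 6.4 23.1 7.1
    endloop
  endfacet
  facet normal -1.0000 0.0000 0.0000
    outer loop
      vertex 0.0 23.1 0.0
      vertex 0.0 0.0 0.0
      vertex 0.0 0.0 7.1
    endloop
  endfacet
  facet normal -1.0000 0.0000 0.0000
    outer loop
      vertex 0.0 23.1 0.0
      vertex 0.0 0.0 7.1
      vertex 0.0 23.1 7.1
    endloop
  endfacet
endsolid part

The G0 Z moves step by Δz≈1.0 mm. Every layer's G1 loop is the same polygon, so the solid is a straight extrusion of it from z=0 to z≈7.1. Closing with flat bottom and top caps and triangulating gives 20 facets — an L-shaped prism: outer 16.6 × 23.1 mm, arm thicknesses ≈ 9.7 mm (horizontal) and 6.4 mm (vertical), extruded 7.1 mm in z.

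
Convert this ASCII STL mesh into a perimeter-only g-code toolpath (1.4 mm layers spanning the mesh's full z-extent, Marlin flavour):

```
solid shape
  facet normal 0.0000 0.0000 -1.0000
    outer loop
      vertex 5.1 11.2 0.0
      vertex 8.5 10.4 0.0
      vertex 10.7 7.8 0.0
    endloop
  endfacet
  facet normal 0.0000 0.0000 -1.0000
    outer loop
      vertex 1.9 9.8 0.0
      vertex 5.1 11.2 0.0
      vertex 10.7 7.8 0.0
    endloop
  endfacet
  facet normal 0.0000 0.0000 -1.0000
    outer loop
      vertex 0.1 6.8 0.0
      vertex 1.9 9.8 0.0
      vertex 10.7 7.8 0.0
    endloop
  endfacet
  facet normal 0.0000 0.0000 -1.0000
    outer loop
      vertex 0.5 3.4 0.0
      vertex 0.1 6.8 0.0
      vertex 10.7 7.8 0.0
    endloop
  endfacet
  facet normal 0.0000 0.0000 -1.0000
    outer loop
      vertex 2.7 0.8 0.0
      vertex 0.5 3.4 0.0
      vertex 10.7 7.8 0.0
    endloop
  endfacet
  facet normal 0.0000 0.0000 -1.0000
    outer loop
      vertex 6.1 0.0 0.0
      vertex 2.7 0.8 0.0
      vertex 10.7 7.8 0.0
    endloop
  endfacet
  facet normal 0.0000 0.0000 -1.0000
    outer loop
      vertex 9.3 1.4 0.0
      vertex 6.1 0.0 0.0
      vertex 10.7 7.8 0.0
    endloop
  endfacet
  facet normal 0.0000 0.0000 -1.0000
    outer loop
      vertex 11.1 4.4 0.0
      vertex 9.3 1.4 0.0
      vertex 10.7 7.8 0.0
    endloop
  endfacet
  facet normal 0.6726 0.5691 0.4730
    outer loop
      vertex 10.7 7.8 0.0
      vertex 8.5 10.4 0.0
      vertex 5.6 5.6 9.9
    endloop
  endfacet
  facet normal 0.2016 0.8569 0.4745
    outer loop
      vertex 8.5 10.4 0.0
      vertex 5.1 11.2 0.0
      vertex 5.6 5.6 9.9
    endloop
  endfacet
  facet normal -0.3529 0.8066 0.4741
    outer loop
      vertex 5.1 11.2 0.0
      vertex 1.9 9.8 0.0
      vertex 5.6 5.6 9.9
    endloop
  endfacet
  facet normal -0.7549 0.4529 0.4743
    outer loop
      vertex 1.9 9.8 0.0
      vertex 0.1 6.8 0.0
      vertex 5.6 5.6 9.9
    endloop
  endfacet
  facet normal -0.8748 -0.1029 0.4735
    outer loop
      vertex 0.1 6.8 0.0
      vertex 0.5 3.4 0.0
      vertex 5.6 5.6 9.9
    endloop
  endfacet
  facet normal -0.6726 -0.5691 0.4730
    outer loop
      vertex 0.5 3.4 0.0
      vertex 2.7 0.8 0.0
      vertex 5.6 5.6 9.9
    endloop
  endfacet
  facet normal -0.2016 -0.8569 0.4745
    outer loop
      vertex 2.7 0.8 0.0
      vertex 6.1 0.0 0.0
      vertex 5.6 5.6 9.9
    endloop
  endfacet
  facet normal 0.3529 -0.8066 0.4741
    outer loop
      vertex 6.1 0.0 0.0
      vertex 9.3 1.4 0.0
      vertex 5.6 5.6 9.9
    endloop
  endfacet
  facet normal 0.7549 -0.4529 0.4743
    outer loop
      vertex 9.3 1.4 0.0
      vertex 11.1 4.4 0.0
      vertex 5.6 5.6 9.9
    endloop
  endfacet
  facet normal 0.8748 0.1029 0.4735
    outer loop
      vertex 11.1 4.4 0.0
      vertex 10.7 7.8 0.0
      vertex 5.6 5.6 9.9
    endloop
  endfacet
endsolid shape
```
; perimeter-only toolpath
G21 ; units = mm
G90 ; absolute positioning
G28 ; home
; layer 1
G0 Z1.4
G0 X10.0 Y7.5
G1 X8.1 Y9.7
G1 X5.2 Y10.4
G1 X2.4 Y9.2
G1 X0.9 Y6.6
G1 X1.2 Y3.7
G1 X3.1 Y1.5
G1 X6.0 Y0.8
G1 X8.8 Y2.0
G1 X10.3 Y4.6
G1 X10.0 Y7.5
; layer 2
G0 Z2.8
G0 X9.2 Y7.2
G1 X7.7 Y9.0
G1 X5.2 Y9.6
G1 X3.0 Y8.6
G1 X1.7 Y6.5
G1 X2.0 Y4.0
G1 X3.5 Y2.2
G1 X6.0 Y1.6
G1 X8.2 Y2.6
G1 X9.5 Y4.7
G1 X9.2 Y7.2
; layer 3
G0 Z4.2
G0 X8.5 Y6.9
G1 X7.3 Y8.3
G1 X5.3 Y8.8
G1 X3.5 Y8.0
G1 X2.5 Y6.3
G1 X2.7 Y4.3
G1 X3.9 Y2.9
G1 X5.9 Y2.4
G1 X7.7 Y3.2
G1 X8.7 Y4.9
G1 X8.5 Y6.9
; layer 4
G0 Z5.7
G0 X7.8 Y6.5
G1 X6.8 Y7.7
G1 X5.4 Y8.0
G1 X4.0 Y7.4
G1 X3.2 Y6.1
G1 X3.4 Y4.7
G1 X4.4 Y3.5
G1 X5.8 Y3.2
G1 X7.2 Y3.8
G1 X8.0 Y5.1
G1 X7.8 Y6.5
; layer 5
G0 Z7.1
G0 X7.1 Y6.2
G1 X6.4 Y7.0
G1 X5.5 Y7.2
G1 X4.5 Y6.8
G1 X4.0 Y5.9
G1 X4.1 Y5.0
G1 X4.8 Y4.2
G1 X5.7 Y4.0
G1 X6.7 Y4.4
G1 X7.2 Y5.3
G1 X7.1 Y6.2
; layer 6
G0 Z8.5
G0 X6.3 Y5.9
G1 X6.0 Y6.3
G1 X5.5 Y6.4
G1 X5.1 Y6.2
G1 X4.8 Y5.8
G1 X4.9 Y5.3
G1 X5.2 Y4.9
G1 X5.7 Y4.8
G1 X6.1 Y5.0
G1 X6.4 Y5.4
G1 X6.3 Y5.9
M2 ; end

The solid is a regular 10-sided pyramid, base circumscribed radius ≈ 5.6 mm, apex at z ≈ 9.9 mm. Slicing at Δz = 1.4 mm — 7 equal slices spanning the solid's height, so layer i sits at z = i·h/7 — gives 6 non-empty perimeters. Each is a 10-segment closed polygon; G0 lifts to the layer z and rapids to the start vertex, then G1 traces the edges. The cross-section shrinks linearly with z (the slice at the apex is degenerate and omitted).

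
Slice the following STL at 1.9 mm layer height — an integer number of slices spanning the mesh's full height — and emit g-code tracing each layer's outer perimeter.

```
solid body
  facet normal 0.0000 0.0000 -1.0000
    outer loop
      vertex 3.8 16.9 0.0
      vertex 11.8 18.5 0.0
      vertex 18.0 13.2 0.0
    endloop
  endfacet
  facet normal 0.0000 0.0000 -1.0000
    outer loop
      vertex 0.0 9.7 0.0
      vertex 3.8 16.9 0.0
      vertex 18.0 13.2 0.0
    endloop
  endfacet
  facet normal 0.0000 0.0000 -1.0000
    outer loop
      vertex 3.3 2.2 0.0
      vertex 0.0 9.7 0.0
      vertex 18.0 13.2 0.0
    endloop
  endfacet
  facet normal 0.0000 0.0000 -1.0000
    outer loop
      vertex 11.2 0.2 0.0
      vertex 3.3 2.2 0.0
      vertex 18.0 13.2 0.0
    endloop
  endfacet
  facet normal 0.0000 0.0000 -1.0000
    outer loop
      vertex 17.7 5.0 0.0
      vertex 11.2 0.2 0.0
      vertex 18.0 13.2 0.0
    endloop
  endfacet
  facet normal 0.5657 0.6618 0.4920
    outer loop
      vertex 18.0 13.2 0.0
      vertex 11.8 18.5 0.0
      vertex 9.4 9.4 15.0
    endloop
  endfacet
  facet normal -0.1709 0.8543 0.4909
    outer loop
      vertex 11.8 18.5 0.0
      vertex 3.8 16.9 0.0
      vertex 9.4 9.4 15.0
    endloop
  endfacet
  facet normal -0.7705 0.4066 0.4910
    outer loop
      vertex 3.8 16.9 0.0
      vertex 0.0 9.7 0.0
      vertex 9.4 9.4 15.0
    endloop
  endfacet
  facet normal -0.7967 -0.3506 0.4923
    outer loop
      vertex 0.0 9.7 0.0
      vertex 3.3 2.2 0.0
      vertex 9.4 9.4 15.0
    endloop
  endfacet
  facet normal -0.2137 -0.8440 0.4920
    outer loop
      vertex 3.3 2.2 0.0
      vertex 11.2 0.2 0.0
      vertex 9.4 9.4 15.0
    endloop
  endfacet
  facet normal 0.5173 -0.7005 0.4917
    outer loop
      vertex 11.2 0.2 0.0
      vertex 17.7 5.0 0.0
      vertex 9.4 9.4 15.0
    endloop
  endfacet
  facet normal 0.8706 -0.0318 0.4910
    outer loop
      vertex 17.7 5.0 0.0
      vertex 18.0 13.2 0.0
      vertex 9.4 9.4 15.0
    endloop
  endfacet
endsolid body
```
; perimeter-only toolpath
G21 ; units = mm
G90 ; absolute positioning
G28 ; home
; layer 1
G0 Z1.9
G0 X16.9 Y12.7
G1 X11.5 Y17.4
G1 X4.5 Y16.0
G1 X1.2 Y9.7
G1 X4.1 Y3.1
G1 X11.0 Y1.4
G1 X16.7 Y5.5
G1 X16.9 Y12.7
; layer 2
G0 Z3.8
G0 X15.8 Y12.2
G1 X11.2 Y16.2
G1 X5.2 Y15.0
G1 X2.4 Y9.6
G1 X4.8 Y4.0
G1 X10.7 Y2.5
G1 X15.6 Y6.1
G1 X15.8 Y12.2
; layer 3
G0 Z5.6
G0 X14.8 Y11.8
G1 X10.9 Y15.1
G1 X5.9 Y14.1
G1 X3.5 Y9.6
G1 X5.6 Y4.9
G1 X10.5 Y3.7
G1 X14.6 Y6.7
G1 X14.8 Y11.8
; layer 4
G0 Z7.5
G0 X13.7 Y11.3
G1 X10.6 Y13.9
G1 X6.6 Y13.1
G1 X4.7 Y9.6
G1 X6.3 Y5.8
G1 X10.3 Y4.8
G1 X13.6 Y7.2
G1 X13.7 Y11.3
; layer 5
G0 Z9.4
G0 X12.6 Y10.8
G1 X10.3 Y12.8
G1 X7.3 Y12.2
G1 X5.9 Y9.5
G1 X7.1 Y6.7
G1 X10.1 Y6.0
G1 X12.5 Y7.8
G1 X12.6 Y10.8
; layer 6
G0 Z11.2
G0 X11.6 Y10.4
G1 X10.0 Y11.7
G1 X8.0 Y11.3
G1 X7.1 Y9.5
G1 X7.9 Y7.6
G1 X9.9 Y7.1
G1 X11.5 Y8.3
G1 X11.6 Y10.4
; layer 7
G0 Z13.1
G0 X10.5 Y9.9
G1 X9.7 Y10.5
G1 X8.7 Y10.3
G1 X8.2 Y9.4
G1 X8.6 Y8.5
G1 X9.6 Y8.2
G1 X10.4 Y8.8
G1 X10.5 Y9.9
M2 ; end

The solid is a regular 7-sided pyramid, base circumscribed radius ≈ 9.4 mm, apex at z ≈ 15 mm. Slicing at Δz = 1.9 mm — 8 equal slices spanning the solid's height, so layer i sits at z = i·h/8 — gives 7 non-empty perimeters. Each is a 7-segment closed polygon; G0 lifts to the layer z and rapids to the start vertex, then G1 traces the edges. The cross-section shrinks linearly with z (the slice at the apex is degenerate and omitted).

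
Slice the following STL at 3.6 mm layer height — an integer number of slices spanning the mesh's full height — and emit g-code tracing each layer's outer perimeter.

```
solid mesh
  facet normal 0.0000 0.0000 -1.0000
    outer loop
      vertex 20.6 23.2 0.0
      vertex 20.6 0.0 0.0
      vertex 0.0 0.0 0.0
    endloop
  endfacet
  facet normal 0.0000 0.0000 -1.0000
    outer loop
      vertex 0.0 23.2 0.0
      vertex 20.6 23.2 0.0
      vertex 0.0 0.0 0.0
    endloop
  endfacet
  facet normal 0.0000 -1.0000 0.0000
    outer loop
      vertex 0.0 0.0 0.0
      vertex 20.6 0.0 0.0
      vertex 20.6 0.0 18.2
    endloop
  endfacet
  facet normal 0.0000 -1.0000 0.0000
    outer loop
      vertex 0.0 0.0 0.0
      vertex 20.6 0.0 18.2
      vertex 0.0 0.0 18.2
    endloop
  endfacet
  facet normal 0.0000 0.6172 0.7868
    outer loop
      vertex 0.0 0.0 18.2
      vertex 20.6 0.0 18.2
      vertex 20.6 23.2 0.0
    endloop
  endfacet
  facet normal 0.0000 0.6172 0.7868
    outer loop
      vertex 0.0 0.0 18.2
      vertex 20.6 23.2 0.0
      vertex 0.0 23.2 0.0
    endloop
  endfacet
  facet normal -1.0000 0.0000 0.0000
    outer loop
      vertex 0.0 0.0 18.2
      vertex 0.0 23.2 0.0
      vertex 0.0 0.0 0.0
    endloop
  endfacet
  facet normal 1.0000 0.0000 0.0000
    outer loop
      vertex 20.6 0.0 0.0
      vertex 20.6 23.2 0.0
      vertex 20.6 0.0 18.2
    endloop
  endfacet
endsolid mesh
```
; perimeter-only toolpath
G21 ; units = mm
G90 ; absolute positioning
G28 ; home
; layer 1
G0 Z3.6
G0 X0.0 Y0.0
G1 X20.6 Y0.0
G1 X20.6 Y18.6
G1 X0.0 Y18.6
G1 X0.0 Y0.0
; layer 2
G0 Z7.3
G0 X0.0 Y0.0
G1 X20.6 Y0.0
G1 X20.6 Y13.9
G1 X0.0 Y13.9
G1 X0.0 Y0.0
; layer 3
G0 Z10.9
G0 X0.0 Y0.0
G1 X20.6 Y0.0
G1 X20.6 Y9.3
G1 X0.0 Y9.3
G1 X0.0 Y0.0
; layer 4
G0 Z14.6
G0 X0.0 Y0.0
G1 X20.6 Y0.0
G1 X20.6 Y4.6
G1 X0.0 Y4.6
G1 X0.0 Y0.0
M2 ; end

The solid is a wedge (ramp): 20.6 × 23.2 mm base, rising to 18.2 mm along the y=0 edge and sloping linearly to z=0 at y=23.2. Slicing at Δz = 3.6 mm — 5 equal slices spanning the solid's height, so layer i sits at z = i·h/5 — gives 4 non-empty perimeters. Each is a 4-segment closed polygon; G0 lifts to the layer z and rapids to the start vertex, then G1 traces the edges. The cross-section shrinks linearly with z (the slice at the apex is degenerate and omitted).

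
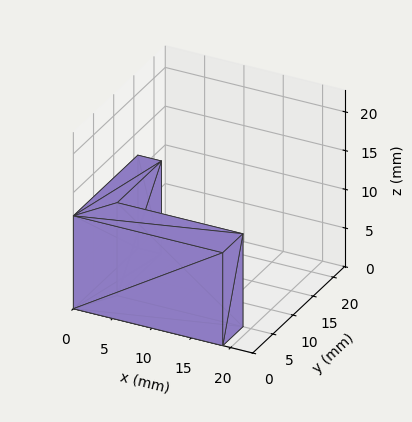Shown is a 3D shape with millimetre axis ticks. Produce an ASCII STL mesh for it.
Reading the render: the shape is an L-shaped prism: outer 19 × 16 mm, arm thicknesses ≈ 5 mm (horizontal) and 3 mm (vertical), extruded 12 mm in z (dimensions read to the nearest mm from the axis ticks). For the STL, each face is triangulated and given an outward normal.

solid part
  facet normal 0.0000 0.0000 -1.0000
    outer loop
      vertex 19.0 5.0 0.0
      vertex 19.0 0.0 0.0
      vertex 0.0 0.0 0.0
    endloop
  endfacet
  facet normal 0.0000 0.0000 -1.0000
    outer loop
      vertex 3.0 5.0 0.0
      vertex 19.0 5.0 0.0
      vertex 0.0 0.0 0.0
    endloop
  endfacet
  facet normal 0.0000 0.0000 -1.0000
    outer loop
      vertex 3.0 16.0 0.0
      vertex 3.0 5.0 0.0
      vertex 0.0 0.0 0.0
    endloop
  endfacet
  facet normal 0.0000 0.0000 -1.0000
    outer loop
      vertex 0.0 16.0 0.0
      vertex 3.0 16.0 0.0
      vertex 0.0 0.0 0.0
    endloop
  endfacet
  facet normal 0.0000 0.0000 1.0000
    outer loop
      vertex 0.0 0.0 12.0
      vertex 19.0 0.0 12.0
      vertex 19.0 5.0 12.0
    endloop
  endfacet
  facet normal 0.0000 0.0000 1.0000
    outer loop
      vertex 0.0 0.0 12.0
      vertex 19.0 5.0 12.0
      vertex 3.0 5.0 12.0
    endloop
  endfacet
  facet normal 0.0000 0.0000 1.0000
    outer loop
      vertex 0.0 0.0 12.0
      vertex 3.0 5.0 12.0
      vertex 3.0 16.0 12.0
    endloop
  endfacet
  facet normal 0.0000 0.0000 1.0000
    outer loop
      vertex 0.0 0.0 12.0
      vertex 3.0 16.0 12.0
      vertex 0.0 16.0 12.0
    endloop
  endfacet
  facet normal 0.0000 -1.0000 0.0000
    outer loop
      vertex 0.0 0.0 0.0
      vertex 19.0 0.0 0.0
      vertex 19.0 0.0 12.0
    endloop
  endfacet
  facet normal 0.0000 -1.0000 0.0000
    outer loop
      vertex 0.0 0.0 0.0
      vertex 19.0 0.0 12.0
      vertex 0.0 0.0 12.0
    endloop
  endfacet
  facet normal 1.0000 0.0000 0.0000
    outer loop
      vertex 19.0 0.0 0.0
      vertex 19.0 5.0 0.0
      vertex 19.0 5.0 12.0
    endloop
  endfacet
  facet normal 1.0000 0.0000 0.0000
    outer loop
      vertex 19.0 0.0 0.0
      vertex 19.0 5.0 12.0
      vertex 19.0 0.0 12.0
    endloop
  endfacet
  facet normal 0.0000 1.0000 0.0000
    outer loop
      vertex 19.0 5.0 0.0
      vertex 3.0 5.0 0.0
      vertex 3.0 5.0 12.0
    endloop
  endfacet
  facet normal 0.0000 1.0000 0.0000
    outer loop
      vertex 19.0 5.0 0.0
      vertex 3.0 5.0 12.0
      vertex 19.0 5.0 12.0
    endloop
  endfacet
  facet normal 1.0000 0.0000 0.0000
    outer loop
      vertex 3.0 5.0 0.0
      vertex 3.0 16.0 0.0
      vertex 3.0 16.0 12.0
    endloop
  endfacet
  facet normal 1.0000 0.0000 0.0000
    outer loop
      vertex 3.0 5.0 0.0
      vertex 3.0 16.0 12.0
      vertex 3.0 5.0 12.0
    endloop
  endfacet
  facet normal 0.0000 1.0000 0.0000
    outer loop
      vertex 3.0 16.0 0.0
      vertex 0.0 16.0 0.0
      vertex 0.0 16.0 12.0
    endloop
  endfacet
  facet normal 0.0000 1.0000 0.0000
    outer loop
      vertex 3.0 16.0 0.0
      vertex 0.0 16.0 12.0
      vertex 3.0 16.0 12.0
    endloop
  endfacet
  facet normal -1.0000 0.0000 0.0000
    outer loop
      vertex 0.0 16.0 0.0
      vertex 0.0 0.0 0.0
      vertex 0.0 0.0 12.0
    endloop
  endfacet
  facet normal -1.0000 0.0000 0.0000
    outer loop
      vertex 0.0 16.0 0.0
      vertex 0.0 0.0 12.0
      vertex 0.0 16.0 12.0
    endloop
  endfacet
endsolid part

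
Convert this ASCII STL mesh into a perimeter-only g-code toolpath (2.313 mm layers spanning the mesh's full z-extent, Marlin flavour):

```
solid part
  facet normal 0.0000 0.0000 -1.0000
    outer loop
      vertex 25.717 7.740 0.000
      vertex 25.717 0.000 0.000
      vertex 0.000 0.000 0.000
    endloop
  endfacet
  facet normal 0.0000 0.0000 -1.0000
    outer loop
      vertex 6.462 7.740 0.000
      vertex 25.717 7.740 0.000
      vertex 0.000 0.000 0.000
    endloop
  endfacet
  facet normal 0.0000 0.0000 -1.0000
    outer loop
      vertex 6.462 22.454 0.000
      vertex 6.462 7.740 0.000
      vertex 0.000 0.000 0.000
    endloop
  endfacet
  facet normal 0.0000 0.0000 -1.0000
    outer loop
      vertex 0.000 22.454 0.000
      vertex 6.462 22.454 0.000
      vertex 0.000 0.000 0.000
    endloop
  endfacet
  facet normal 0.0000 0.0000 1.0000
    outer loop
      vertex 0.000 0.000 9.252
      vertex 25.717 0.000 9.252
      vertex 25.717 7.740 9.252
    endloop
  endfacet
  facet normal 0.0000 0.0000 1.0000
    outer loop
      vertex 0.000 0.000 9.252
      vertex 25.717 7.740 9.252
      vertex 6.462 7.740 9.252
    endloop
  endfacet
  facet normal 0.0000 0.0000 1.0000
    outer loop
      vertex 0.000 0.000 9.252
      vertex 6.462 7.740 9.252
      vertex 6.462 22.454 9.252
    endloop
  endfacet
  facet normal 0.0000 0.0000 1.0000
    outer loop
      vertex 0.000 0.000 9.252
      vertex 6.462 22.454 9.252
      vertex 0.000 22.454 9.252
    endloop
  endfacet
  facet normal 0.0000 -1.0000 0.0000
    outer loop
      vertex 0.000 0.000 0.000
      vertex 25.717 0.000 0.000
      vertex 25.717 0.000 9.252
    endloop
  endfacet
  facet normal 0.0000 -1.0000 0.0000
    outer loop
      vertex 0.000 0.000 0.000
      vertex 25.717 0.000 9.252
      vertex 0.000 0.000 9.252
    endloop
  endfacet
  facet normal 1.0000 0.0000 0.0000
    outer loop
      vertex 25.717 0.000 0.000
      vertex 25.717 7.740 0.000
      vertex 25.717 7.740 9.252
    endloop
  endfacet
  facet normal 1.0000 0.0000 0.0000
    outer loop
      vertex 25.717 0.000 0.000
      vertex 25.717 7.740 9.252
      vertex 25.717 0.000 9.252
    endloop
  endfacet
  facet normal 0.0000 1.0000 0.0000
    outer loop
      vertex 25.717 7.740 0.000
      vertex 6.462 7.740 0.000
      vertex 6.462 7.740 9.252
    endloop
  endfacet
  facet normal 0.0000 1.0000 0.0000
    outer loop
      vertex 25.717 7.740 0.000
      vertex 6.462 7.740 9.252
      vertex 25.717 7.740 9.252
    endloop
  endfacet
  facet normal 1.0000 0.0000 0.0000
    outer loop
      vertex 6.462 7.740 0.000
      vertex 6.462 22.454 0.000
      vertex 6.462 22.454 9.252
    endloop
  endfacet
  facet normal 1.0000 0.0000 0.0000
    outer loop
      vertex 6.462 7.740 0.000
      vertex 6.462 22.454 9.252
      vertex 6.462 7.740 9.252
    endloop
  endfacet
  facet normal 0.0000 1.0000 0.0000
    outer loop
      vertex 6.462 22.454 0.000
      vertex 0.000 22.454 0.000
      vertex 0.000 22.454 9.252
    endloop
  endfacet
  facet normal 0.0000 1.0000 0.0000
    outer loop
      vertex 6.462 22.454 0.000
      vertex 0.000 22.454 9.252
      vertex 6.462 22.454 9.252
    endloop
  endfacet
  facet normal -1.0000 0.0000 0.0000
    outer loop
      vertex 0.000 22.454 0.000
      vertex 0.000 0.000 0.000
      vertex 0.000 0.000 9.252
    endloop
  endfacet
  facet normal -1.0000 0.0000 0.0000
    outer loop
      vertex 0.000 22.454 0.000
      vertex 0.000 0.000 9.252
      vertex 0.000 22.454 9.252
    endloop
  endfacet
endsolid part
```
; perimeter-only toolpath
G21 ; units = mm
G90 ; absolute positioning
G28 ; home
; layer 1
G0 Z2.313
G0 X0.000 Y0.000
G1 X25.717 Y0.000
G1 X25.717 Y7.740
G1 X6.462 Y7.740
G1 X6.462 Y22.454
G1 X0.000 Y22.454
G1 X0.000 Y0.000
; layer 2
G0 Z4.626
G0 X0.000 Y0.000
G1 X25.717 Y0.000
G1 X25.717 Y7.740
G1 X6.462 Y7.740
G1 X6.462 Y22.454
G1 X0.000 Y22.454
G1 X0.000 Y0.000
; layer 3
G0 Z6.939
G0 X0.000 Y0.000
G1 X25.717 Y0.000
G1 X25.717 Y7.740
G1 X6.462 Y7.740
G1 X6.462 Y22.454
G1 X0.000 Y22.454
G1 X0.000 Y0.000
; layer 4
G0 Z9.252
G0 X0.000 Y0.000
G1 X25.717 Y0.000
G1 X25.717 Y7.740
G1 X6.462 Y7.740
G1 X6.462 Y22.454
G1 X0.000 Y22.454
G1 X0.000 Y0.000
M2 ; end

The solid is an L-shaped prism: outer 25.7 × 22.5 mm, arm thicknesses ≈ 7.74 mm (horizontal) and 6.46 mm (vertical), extruded 9.25 mm in z. Slicing at Δz = 2.313 mm — 4 equal slices spanning the solid's height, so layer i sits at z = i·h/4 — gives 4 non-empty perimeters. Each is a 6-segment closed polygon; G0 lifts to the layer z and rapids to the start vertex, then G1 traces the edges.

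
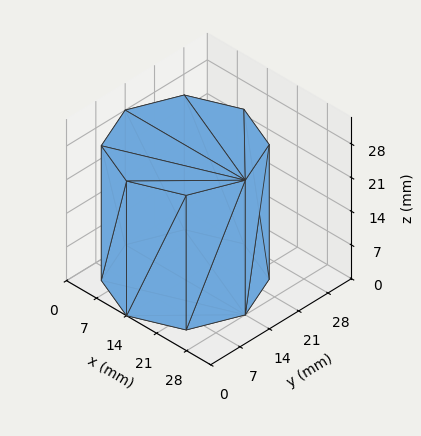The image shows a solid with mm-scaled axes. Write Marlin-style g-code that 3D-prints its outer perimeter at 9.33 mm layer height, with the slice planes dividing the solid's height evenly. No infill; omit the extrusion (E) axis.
Reading the render: the shape is a regular 8-sided prism (a cylinder approximated with 8 flat sides), circumscribed radius ≈ 14 mm, height ≈ 28 mm (dimensions read to the nearest mm from the axis ticks). For the g-code, the solid's height is divided into equal slices at the stated Δz and each level perimeter traced with G1 moves after a G0 lift.

; perimeter-only toolpath
G21 ; units = mm
G90 ; absolute positioning
G28 ; home
; layer 1
G0 Z9.33
G0 X28.00 Y14.00
G1 X23.90 Y23.90
G1 X14.00 Y28.00
G1 X4.10 Y23.90
G1 X0.00 Y14.00
G1 X4.10 Y4.10
G1 X14.00 Y0.00
G1 X23.90 Y4.10
G1 X28.00 Y14.00
; layer 2
G0 Z18.67
G0 X28.00 Y14.00
G1 X23.90 Y23.90
G1 X14.00 Y28.00
G1 X4.10 Y23.90
G1 X0.00 Y14.00
G1 X4.10 Y4.10
G1 X14.00 Y0.00
G1 X23.90 Y4.10
G1 X28.00 Y14.00
; layer 3
G0 Z28.00
G0 X28.00 Y14.00
G1 X23.90 Y23.90
G1 X14.00 Y28.00
G1 X4.10 Y23.90
G1 X0.00 Y14.00
G1 X4.10 Y4.10
G1 X14.00 Y0.00
G1 X23.90 Y4.10
G1 X28.00 Y14.00
M2 ; end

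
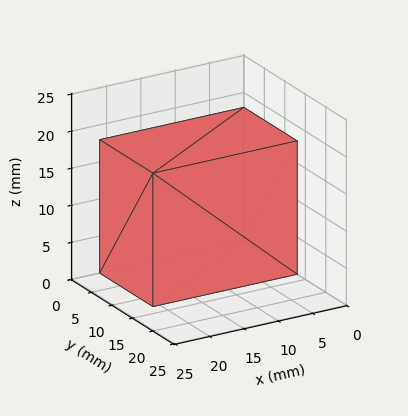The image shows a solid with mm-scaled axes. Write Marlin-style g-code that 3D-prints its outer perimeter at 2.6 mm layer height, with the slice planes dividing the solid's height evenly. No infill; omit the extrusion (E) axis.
Reading the render: the shape is a rectangular box, roughly 21 × 13 mm footprint and 18 mm tall (dimensions read to the nearest mm from the axis ticks). For the g-code, the solid's height is divided into equal slices at the stated Δz and each level perimeter traced with G1 moves after a G0 lift.

; perimeter-only toolpath
G21 ; units = mm
G90 ; absolute positioning
G28 ; home
; layer 1
G0 Z2.6
G0 X0.0 Y0.0
G1 X21.0 Y0.0
G1 X21.0 Y13.0
G1 X0.0 Y13.0
G1 X0.0 Y0.0
; layer 2
G0 Z5.1
G0 X0.0 Y0.0
G1 X21.0 Y0.0
G1 X21.0 Y13.0
G1 X0.0 Y13.0
G1 X0.0 Y0.0
; layer 3
G0 Z7.7
G0 X0.0 Y0.0
G1 X21.0 Y0.0
G1 X21.0 Y13.0
G1 X0.0 Y13.0
G1 X0.0 Y0.0
; layer 4
G0 Z10.3
G0 X0.0 Y0.0
G1 X21.0 Y0.0
G1 X21.0 Y13.0
G1 X0.0 Y13.0
G1 X0.0 Y0.0
; layer 5
G0 Z12.9
G0 X0.0 Y0.0
G1 X21.0 Y0.0
G1 X21.0 Y13.0
G1 X0.0 Y13.0
G1 X0.0 Y0.0
; layer 6
G0 Z15.4
G0 X0.0 Y0.0
G1 X21.0 Y0.0
G1 X21.0 Y13.0
G1 X0.0 Y13.0
G1 X0.0 Y0.0
; layer 7
G0 Z18.0
G0 X0.0 Y0.0
G1 X21.0 Y0.0
G1 X21.0 Y13.0
G1 X0.0 Y13.0
G1 X0.0 Y0.0
M2 ; end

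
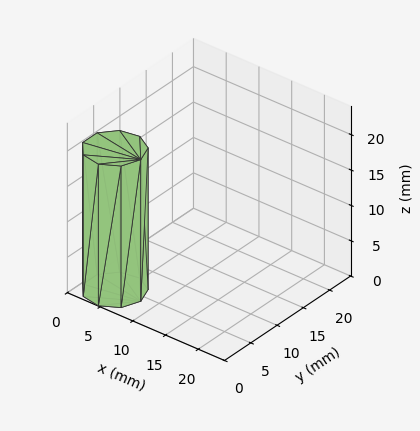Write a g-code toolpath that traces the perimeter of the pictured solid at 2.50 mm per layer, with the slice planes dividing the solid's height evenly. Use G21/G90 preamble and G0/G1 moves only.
Reading the render: the shape is a regular 9-sided prism (a cylinder approximated with 9 flat sides), circumscribed radius ≈ 4 mm, height ≈ 20 mm (dimensions read to the nearest mm from the axis ticks). For the g-code, the solid's height is divided into equal slices at the stated Δz and each level perimeter traced with G1 moves after a G0 lift.

; perimeter-only toolpath
G21 ; units = mm
G90 ; absolute positioning
G28 ; home
; layer 1
G0 Z2.50
G0 X8.00 Y4.00
G1 X7.06 Y6.57
G1 X4.69 Y7.94
G1 X2.00 Y7.46
G1 X0.24 Y5.37
G1 X0.24 Y2.63
G1 X2.00 Y0.54
G1 X4.69 Y0.06
G1 X7.06 Y1.43
G1 X8.00 Y4.00
; layer 2
G0 Z5.00
G0 X8.00 Y4.00
G1 X7.06 Y6.57
G1 X4.69 Y7.94
G1 X2.00 Y7.46
G1 X0.24 Y5.37
G1 X0.24 Y2.63
G1 X2.00 Y0.54
G1 X4.69 Y0.06
G1 X7.06 Y1.43
G1 X8.00 Y4.00
; layer 3
G0 Z7.50
G0 X8.00 Y4.00
G1 X7.06 Y6.57
G1 X4.69 Y7.94
G1 X2.00 Y7.46
G1 X0.24 Y5.37
G1 X0.24 Y2.63
G1 X2.00 Y0.54
G1 X4.69 Y0.06
G1 X7.06 Y1.43
G1 X8.00 Y4.00
; layer 4
G0 Z10.00
G0 X8.00 Y4.00
G1 X7.06 Y6.57
G1 X4.69 Y7.94
G1 X2.00 Y7.46
G1 X0.24 Y5.37
G1 X0.24 Y2.63
G1 X2.00 Y0.54
G1 X4.69 Y0.06
G1 X7.06 Y1.43
G1 X8.00 Y4.00
; layer 5
G0 Z12.50
G0 X8.00 Y4.00
G1 X7.06 Y6.57
G1 X4.69 Y7.94
G1 X2.00 Y7.46
G1 X0.24 Y5.37
G1 X0.24 Y2.63
G1 X2.00 Y0.54
G1 X4.69 Y0.06
G1 X7.06 Y1.43
G1 X8.00 Y4.00
; layer 6
G0 Z15.00
G0 X8.00 Y4.00
G1 X7.06 Y6.57
G1 X4.69 Y7.94
G1 X2.00 Y7.46
G1 X0.24 Y5.37
G1 X0.24 Y2.63
G1 X2.00 Y0.54
G1 X4.69 Y0.06
G1 X7.06 Y1.43
G1 X8.00 Y4.00
; layer 7
G0 Z17.50
G0 X8.00 Y4.00
G1 X7.06 Y6.57
G1 X4.69 Y7.94
G1 X2.00 Y7.46
G1 X0.24 Y5.37
G1 X0.24 Y2.63
G1 X2.00 Y0.54
G1 X4.69 Y0.06
G1 X7.06 Y1.43
G1 X8.00 Y4.00
; layer 8
G0 Z20.00
G0 X8.00 Y4.00
G1 X7.06 Y6.57
G1 X4.69 Y7.94
G1 X2.00 Y7.46
G1 X0.24 Y5.37
G1 X0.24 Y2.63
G1 X2.00 Y0.54
G1 X4.69 Y0.06
G1 X7.06 Y1.43
G1 X8.00 Y4.00
M2 ; end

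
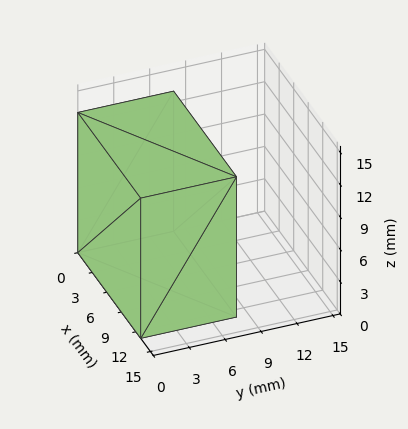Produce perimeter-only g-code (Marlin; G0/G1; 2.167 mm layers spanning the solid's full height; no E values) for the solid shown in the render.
Reading the render: the shape is a rectangular box, roughly 13 × 8 mm footprint and 13 mm tall (dimensions read to the nearest mm from the axis ticks). For the g-code, the solid's height is divided into equal slices at the stated Δz and each level perimeter traced with G1 moves after a G0 lift.

; perimeter-only toolpath
G21 ; units = mm
G90 ; absolute positioning
G28 ; home
; layer 1
G0 Z2.167
G0 X0.000 Y0.000
G1 X13.000 Y0.000
G1 X13.000 Y8.000
G1 X0.000 Y8.000
G1 X0.000 Y0.000
; layer 2
G0 Z4.333
G0 X0.000 Y0.000
G1 X13.000 Y0.000
G1 X13.000 Y8.000
G1 X0.000 Y8.000
G1 X0.000 Y0.000
; layer 3
G0 Z6.500
G0 X0.000 Y0.000
G1 X13.000 Y0.000
G1 X13.000 Y8.000
G1 X0.000 Y8.000
G1 X0.000 Y0.000
; layer 4
G0 Z8.667
G0 X0.000 Y0.000
G1 X13.000 Y0.000
G1 X13.000 Y8.000
G1 X0.000 Y8.000
G1 X0.000 Y0.000
; layer 5
G0 Z10.833
G0 X0.000 Y0.000
G1 X13.000 Y0.000
G1 X13.000 Y8.000
G1 X0.000 Y8.000
G1 X0.000 Y0.000
; layer 6
G0 Z13.000
G0 X0.000 Y0.000
G1 X13.000 Y0.000
G1 X13.000 Y8.000
G1 X0.000 Y8.000
G1 X0.000 Y0.000
M2 ; end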